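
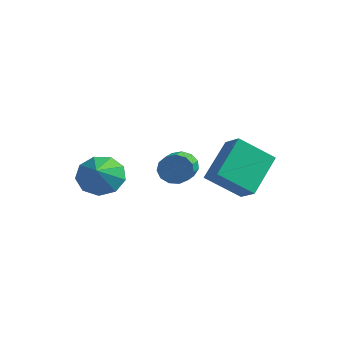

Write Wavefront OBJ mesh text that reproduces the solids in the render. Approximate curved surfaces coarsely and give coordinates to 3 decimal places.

v 1.388 0.244 0.059
v 2.25 -0.118 0.639
v 1.246 1.919 1.318
v 2.108 1.556 1.898
v 2.512 1.164 -1.038
v 3.374 0.801 -0.458
v 2.37 2.838 0.221
v 3.232 2.476 0.801
v -0.937 1.951 -0.623
v -0.668 2.312 -0.035
v -0.014 1.029 0.451
v -0.283 0.669 -0.137
v -1.041 2.164 0.078
v -0.387 0.881 0.564
v -1.381 1.949 -0.031
v -0.727 0.666 0.455
v -1.581 1.735 -0.329
v -0.926 0.452 0.158
v -1.575 1.59 -0.719
v -0.921 0.307 -0.233
v -1.368 1.559 -1.08
v -0.713 0.276 -0.593
v -1.023 1.653 -1.295
v -0.369 0.37 -0.809
v -0.651 1.842 -1.297
v 0.003 0.559 -0.811
v -0.37 2.065 -1.085
v 0.284 0.782 -0.599
v -0.269 2.253 -0.727
v 0.385 0.97 -0.24
v -0.38 2.345 -0.335
v 0.274 1.062 0.151
v -2.239 -1.581 -0.161
v -1.432 -1.675 -0.761
v -1.761 -2.459 0.621
v -1.317 -1.188 -0.285
v -1.634 -0.885 0.25
v -2.233 -0.907 0.592
v -2.836 -1.245 0.582
v -3.16 -1.74 0.224
v -3.053 -2.16 -0.314
v -2.565 -2.309 -0.78
v -1.925 -2.118 -0.957
f 2 4 1
f 5 2 1
f 1 4 3
f 3 5 1
f 2 8 4
f 6 2 5
f 6 8 2
f 4 8 3
f 7 5 3
f 3 8 7
f 7 6 5
f 8 6 7
f 10 9 13
f 10 13 11
f 11 13 14
f 11 14 12
f 13 9 15
f 13 15 14
f 14 15 16
f 14 16 12
f 15 9 17
f 15 17 16
f 16 17 18
f 16 18 12
f 17 9 19
f 17 19 18
f 18 19 20
f 18 20 12
f 19 9 21
f 19 21 20
f 20 21 22
f 20 22 12
f 21 9 23
f 21 23 22
f 22 23 24
f 22 24 12
f 23 9 25
f 23 25 24
f 24 25 26
f 24 26 12
f 25 9 27
f 25 27 26
f 26 27 28
f 26 28 12
f 27 9 29
f 27 29 28
f 28 29 30
f 28 30 12
f 29 9 31
f 29 31 30
f 30 31 32
f 30 32 12
f 31 9 10
f 31 10 32
f 32 10 11
f 32 11 12
f 34 33 36
f 34 36 35
f 36 33 37
f 36 37 35
f 37 33 38
f 37 38 35
f 38 33 39
f 38 39 35
f 39 33 40
f 39 40 35
f 40 33 41
f 40 41 35
f 41 33 42
f 41 42 35
f 42 33 43
f 42 43 35
f 43 33 34
f 43 34 35



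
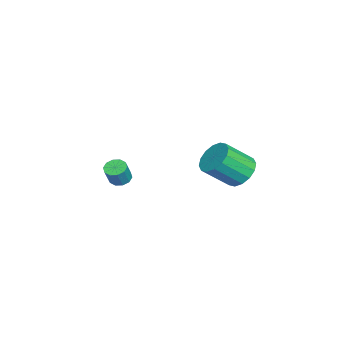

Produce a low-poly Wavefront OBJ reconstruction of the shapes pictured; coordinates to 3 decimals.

v -3.27 -3.297 -4.453
v -2.715 -3.091 -4.698
v -2.176 -3.277 -3.631
v -2.73 -3.483 -3.387
v -2.906 -2.779 -4.547
v -2.366 -2.965 -3.48
v -3.236 -2.665 -4.361
v -2.696 -2.851 -3.294
v -3.578 -2.792 -4.21
v -3.039 -2.978 -3.143
v -3.803 -3.112 -4.152
v -3.263 -3.298 -3.085
v -3.824 -3.503 -4.209
v -3.285 -3.689 -3.142
v -3.634 -3.815 -4.36
v -3.094 -4.001 -3.293
v -3.304 -3.929 -4.546
v -2.764 -4.115 -3.479
v -2.961 -3.802 -4.697
v -2.422 -3.988 -3.63
v -2.737 -3.482 -4.755
v -2.197 -3.668 -3.688
v 2.703 3.525 -0.158
v 3.087 2.977 -0.901
v 3.641 1.688 0.335
v 3.257 2.235 1.078
v 3.473 3.287 -0.75
v 4.027 1.998 0.486
v 3.652 3.661 -0.441
v 4.206 2.372 0.795
v 3.577 3.999 -0.055
v 4.131 2.71 1.181
v 3.268 4.209 0.302
v 3.822 2.92 1.539
v 2.807 4.236 0.537
v 3.362 2.947 1.773
v 2.319 4.072 0.585
v 2.873 2.783 1.821
v 1.933 3.762 0.434
v 2.487 2.473 1.67
v 1.754 3.388 0.125
v 2.308 2.099 1.361
v 1.829 3.05 -0.261
v 2.383 1.761 0.975
v 2.138 2.84 -0.619
v 2.692 1.551 0.618
v 2.598 2.813 -0.853
v 3.153 1.524 0.383
f 2 1 5
f 2 5 3
f 3 5 6
f 3 6 4
f 5 1 7
f 5 7 6
f 6 7 8
f 6 8 4
f 7 1 9
f 7 9 8
f 8 9 10
f 8 10 4
f 9 1 11
f 9 11 10
f 10 11 12
f 10 12 4
f 11 1 13
f 11 13 12
f 12 13 14
f 12 14 4
f 13 1 15
f 13 15 14
f 14 15 16
f 14 16 4
f 15 1 17
f 15 17 16
f 16 17 18
f 16 18 4
f 17 1 19
f 17 19 18
f 18 19 20
f 18 20 4
f 19 1 21
f 19 21 20
f 20 21 22
f 20 22 4
f 21 1 2
f 21 2 22
f 22 2 3
f 22 3 4
f 24 23 27
f 24 27 25
f 25 27 28
f 25 28 26
f 27 23 29
f 27 29 28
f 28 29 30
f 28 30 26
f 29 23 31
f 29 31 30
f 30 31 32
f 30 32 26
f 31 23 33
f 31 33 32
f 32 33 34
f 32 34 26
f 33 23 35
f 33 35 34
f 34 35 36
f 34 36 26
f 35 23 37
f 35 37 36
f 36 37 38
f 36 38 26
f 37 23 39
f 37 39 38
f 38 39 40
f 38 40 26
f 39 23 41
f 39 41 40
f 40 41 42
f 40 42 26
f 41 23 43
f 41 43 42
f 42 43 44
f 42 44 26
f 43 23 45
f 43 45 44
f 44 45 46
f 44 46 26
f 45 23 47
f 45 47 46
f 46 47 48
f 46 48 26
f 47 23 24
f 47 24 48
f 48 24 25
f 48 25 26



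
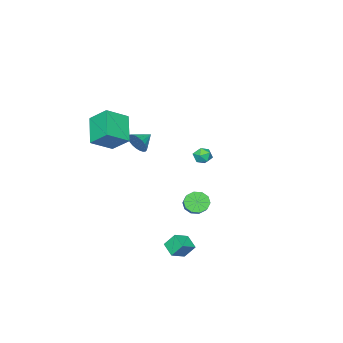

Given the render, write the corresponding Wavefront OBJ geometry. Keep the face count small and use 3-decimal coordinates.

v 1.116 -3.441 1.857
v 1.389 -3.069 2.559
v -0.016 -3.339 2.243
v 1.345 -2.81 2.362
v 1.267 -2.648 2.089
v 1.165 -2.606 1.78
v 1.056 -2.692 1.483
v 0.957 -2.891 1.243
v 0.881 -3.175 1.096
v 0.841 -3.499 1.066
v 0.843 -3.814 1.156
v 0.887 -4.072 1.352
v 0.965 -4.235 1.626
v 1.067 -4.276 1.935
v 1.175 -4.191 2.232
v 1.275 -3.991 2.472
v 1.351 -3.708 2.619
v 1.391 -3.384 2.649
v -4.099 -1.695 -0.86
v -3.715 -1.612 -0.262
v -3.545 -2.688 -1.078
v -3.161 -2.605 -0.48
v -3.861 -2.746 -0.439
v -4.203 -2.133 -0.305
v -3.057 -2.167 -1.035
v -3.399 -1.554 -0.901
v -3.071 -1.904 -0.371
v -3.568 -2.262 -0.002
v -3.692 -2.038 -1.338
v -4.189 -2.396 -0.969
v -0.189 0.293 -2.734
v 0.345 0.355 -3.366
v 1.223 1.229 -2.538
v 0.689 1.167 -1.906
v 0.005 0.737 -3.408
v 0.883 1.611 -2.58
v -0.41 0.949 -3.192
v 0.469 1.823 -2.364
v -0.74 0.911 -2.802
v 0.139 1.784 -1.974
v -0.859 0.636 -2.385
v 0.019 1.51 -1.557
v -0.723 0.231 -2.102
v 0.155 1.105 -1.274
v -0.383 -0.151 -2.06
v 0.495 0.723 -1.232
v 0.031 -0.363 -2.276
v 0.91 0.511 -1.448
v 0.361 -0.324 -2.666
v 1.24 0.549 -1.838
v 0.481 -0.05 -3.083
v 1.359 0.824 -2.255
v 3.591 -3.202 2.393
v 2.353 -4.447 3.651
v 3.389 -1.942 3.44
v 2.151 -3.187 4.698
v 5.009 -3.713 3.282
v 3.771 -4.958 4.54
v 4.807 -2.453 4.329
v 3.569 -3.698 5.587
v 2.893 2.376 -3.495
v 3.917 2.24 -2.989
v 3.241 3.305 -3.947
v 4.264 3.169 -3.441
v 3.256 1.811 -4.379
v 4.279 1.675 -3.873
v 3.603 2.74 -4.831
v 4.627 2.604 -4.325
f 2 1 4
f 2 4 3
f 4 1 5
f 4 5 3
f 5 1 6
f 5 6 3
f 6 1 7
f 6 7 3
f 7 1 8
f 7 8 3
f 8 1 9
f 8 9 3
f 9 1 10
f 9 10 3
f 10 1 11
f 10 11 3
f 11 1 12
f 11 12 3
f 12 1 13
f 12 13 3
f 13 1 14
f 13 14 3
f 14 1 15
f 14 15 3
f 15 1 16
f 15 16 3
f 16 1 17
f 16 17 3
f 17 1 18
f 17 18 3
f 18 1 2
f 18 2 3
f 19 30 24
f 19 24 20
f 19 20 26
f 19 26 29
f 19 29 30
f 20 24 28
f 24 30 23
f 30 29 21
f 29 26 25
f 26 20 27
f 22 28 23
f 22 23 21
f 22 21 25
f 22 25 27
f 22 27 28
f 23 28 24
f 21 23 30
f 25 21 29
f 27 25 26
f 28 27 20
f 32 31 35
f 32 35 33
f 33 35 36
f 33 36 34
f 35 31 37
f 35 37 36
f 36 37 38
f 36 38 34
f 37 31 39
f 37 39 38
f 38 39 40
f 38 40 34
f 39 31 41
f 39 41 40
f 40 41 42
f 40 42 34
f 41 31 43
f 41 43 42
f 42 43 44
f 42 44 34
f 43 31 45
f 43 45 44
f 44 45 46
f 44 46 34
f 45 31 47
f 45 47 46
f 46 47 48
f 46 48 34
f 47 31 49
f 47 49 48
f 48 49 50
f 48 50 34
f 49 31 51
f 49 51 50
f 50 51 52
f 50 52 34
f 51 31 32
f 51 32 52
f 52 32 33
f 52 33 34
f 54 56 53
f 57 54 53
f 53 56 55
f 55 57 53
f 54 60 56
f 58 54 57
f 58 60 54
f 56 60 55
f 59 57 55
f 55 60 59
f 59 58 57
f 60 58 59
f 62 64 61
f 65 62 61
f 61 64 63
f 63 65 61
f 62 68 64
f 66 62 65
f 66 68 62
f 64 68 63
f 67 65 63
f 63 68 67
f 67 66 65
f 68 66 67



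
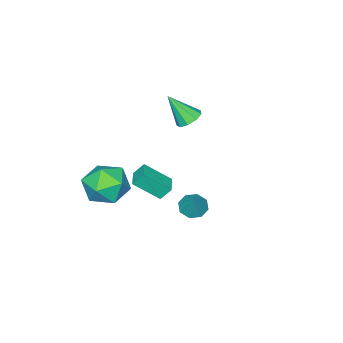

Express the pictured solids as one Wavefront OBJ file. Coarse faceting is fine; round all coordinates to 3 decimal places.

v 2.437 -1.854 -0.646
v 3.619 -1.754 -0.883
v 2.761 -3.566 0.243
v 3.943 -3.466 0.006
v 3.421 -2.723 0.805
v 3.22 -1.665 0.255
v 3.16 -3.655 -0.895
v 2.959 -2.597 -1.445
v 4.065 -2.867 -1.037
v 4.227 -2.29 0.014
v 2.153 -3.03 -0.654
v 2.315 -2.453 0.397
v 1.102 -2.934 -0.93
v 0.769 -2.559 -0.306
v 0.312 -1.957 -1.937
v -0.02 -1.582 -1.313
v 1.86 -2.298 -0.907
v 1.528 -1.923 -0.283
v 1.071 -1.321 -1.914
v 0.738 -0.946 -1.29
v 1.855 1.297 -0.544
v 2.38 1.525 -0.911
v 2.385 1.823 0.544
v 1.99 1.869 -0.886
v 1.521 1.878 -0.662
v 1.247 1.547 -0.368
v 1.329 1.069 -0.178
v 1.719 0.725 -0.202
v 2.188 0.716 -0.426
v 2.462 1.048 -0.72
v -2.614 -2.779 0.877
v -2.152 -3.145 0.482
v -2.126 -3.681 2.283
v -1.938 -2.748 0.662
v -2.041 -2.366 0.943
v -2.412 -2.177 1.193
v -2.877 -2.269 1.296
v -3.22 -2.601 1.202
v -3.279 -3.015 0.957
v -3.027 -3.32 0.674
v -2.582 -3.371 0.486
f 1 12 6
f 1 6 2
f 1 2 8
f 1 8 11
f 1 11 12
f 2 6 10
f 6 12 5
f 12 11 3
f 11 8 7
f 8 2 9
f 4 10 5
f 4 5 3
f 4 3 7
f 4 7 9
f 4 9 10
f 5 10 6
f 3 5 12
f 7 3 11
f 9 7 8
f 10 9 2
f 14 16 13
f 17 14 13
f 13 16 15
f 15 17 13
f 14 20 16
f 18 14 17
f 18 20 14
f 16 20 15
f 19 17 15
f 15 20 19
f 19 18 17
f 20 18 19
f 22 21 24
f 22 24 23
f 24 21 25
f 24 25 23
f 25 21 26
f 25 26 23
f 26 21 27
f 26 27 23
f 27 21 28
f 27 28 23
f 28 21 29
f 28 29 23
f 29 21 30
f 29 30 23
f 30 21 22
f 30 22 23
f 32 31 34
f 32 34 33
f 34 31 35
f 34 35 33
f 35 31 36
f 35 36 33
f 36 31 37
f 36 37 33
f 37 31 38
f 37 38 33
f 38 31 39
f 38 39 33
f 39 31 40
f 39 40 33
f 40 31 41
f 40 41 33
f 41 31 32
f 41 32 33



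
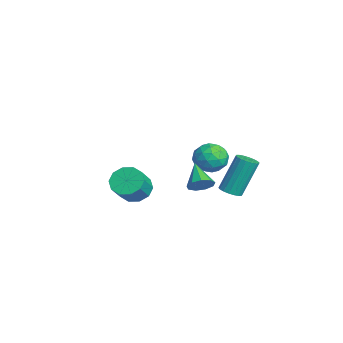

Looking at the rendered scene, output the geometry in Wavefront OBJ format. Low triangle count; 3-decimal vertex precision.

v -4.222 4.345 -3.286
v -3.341 4.573 -2.989
v -3.659 3.087 -3.991
v -2.778 3.315 -3.694
v -3.437 3.029 -3.062
v -3.786 3.806 -2.626
v -3.214 3.854 -4.354
v -3.563 4.631 -3.918
v -2.719 4.269 -3.648
v -2.857 3.759 -2.85
v -4.143 3.901 -4.13
v -4.281 3.391 -3.332
v -3.831 4.569 -3.075
v -3.169 3.091 -3.905
v -3.556 2.923 -3.533
v -3.039 3.057 -3.359
v -4.092 4.119 -2.862
v -3.575 4.253 -2.688
v -3.631 3.345 -2.731
v -3.425 3.407 -4.292
v -2.908 3.541 -4.118
v -3.961 4.603 -3.621
v -3.444 4.737 -3.447
v -3.369 4.315 -4.249
v -2.948 4.524 -3.288
v -2.616 3.785 -3.703
v -2.873 4.102 -4.091
v -3.078 4.559 -3.835
v -3.029 4.225 -2.819
v -2.697 3.486 -3.234
v -3.085 3.318 -2.863
v -3.29 3.775 -2.606
v -2.663 4.047 -3.207
v -4.303 4.174 -3.746
v -3.971 3.435 -4.161
v -3.71 3.885 -4.374
v -3.915 4.342 -4.117
v -4.384 3.875 -3.277
v -4.052 3.136 -3.692
v -3.922 3.101 -3.145
v -4.127 3.558 -2.889
v -4.337 3.613 -3.773
v 2.883 3.377 -2.293
v 3.398 3.641 -2.334
v 3.112 4.486 -0.488
v 2.597 4.223 -0.447
v 3.236 3.813 -2.438
v 2.951 4.659 -0.592
v 3.005 3.9 -2.513
v 2.72 4.745 -0.668
v 2.749 3.882 -2.545
v 2.464 4.728 -0.699
v 2.52 3.765 -2.526
v 2.235 4.611 -0.681
v 2.363 3.571 -2.462
v 2.078 4.416 -0.616
v 2.308 3.339 -2.364
v 2.023 4.184 -0.518
v 2.368 3.114 -2.252
v 2.082 3.959 -0.406
v 2.529 2.941 -2.148
v 2.244 3.787 -0.302
v 2.76 2.855 -2.072
v 2.475 3.7 -0.227
v 3.016 2.872 -2.041
v 2.731 3.718 -0.195
v 3.245 2.989 -2.059
v 2.96 3.835 -0.214
v 3.402 3.184 -2.124
v 3.117 4.029 -0.278
v 3.457 3.416 -2.222
v 3.172 4.261 -0.376
v 0.193 2.585 -3.278
v 0.485 2.089 -2.896
v -1.013 2.535 -2.422
v 0.592 2.514 -2.719
v 0.513 2.971 -2.805
v 0.285 3.248 -3.111
v 0.013 3.214 -3.496
v -0.174 2.886 -3.778
v -0.189 2.417 -3.827
v -0.026 2.026 -3.619
v 0.24 1.897 -3.251
v -0.783 -0.356 -3.691
v -0.095 -0.283 -4.218
v 0.731 -0.832 -3.216
v 0.043 -0.904 -2.689
v -0.136 0.172 -3.935
v 0.69 -0.377 -2.933
v -0.424 0.426 -3.559
v 0.402 -0.123 -2.557
v -0.849 0.381 -3.233
v -0.024 -0.168 -2.231
v -1.249 0.055 -3.082
v -0.424 -0.494 -2.08
v -1.471 -0.428 -3.164
v -0.645 -0.977 -2.162
v -1.43 -0.883 -3.447
v -0.604 -1.432 -2.445
v -1.142 -1.137 -3.823
v -0.316 -1.686 -2.821
v -0.716 -1.092 -4.149
v 0.109 -1.641 -3.147
v -0.316 -0.766 -4.3
v 0.509 -1.315 -3.298
f 1 38 17
f 38 12 41
f 17 41 6
f 38 41 17
f 1 17 13
f 17 6 18
f 13 18 2
f 17 18 13
f 1 13 22
f 13 2 23
f 22 23 8
f 13 23 22
f 1 22 34
f 22 8 37
f 34 37 11
f 22 37 34
f 1 34 38
f 34 11 42
f 38 42 12
f 34 42 38
f 2 18 29
f 18 6 32
f 29 32 10
f 18 32 29
f 6 41 19
f 41 12 40
f 19 40 5
f 41 40 19
f 12 42 39
f 42 11 35
f 39 35 3
f 42 35 39
f 11 37 36
f 37 8 24
f 36 24 7
f 37 24 36
f 8 23 28
f 23 2 25
f 28 25 9
f 23 25 28
f 4 30 16
f 30 10 31
f 16 31 5
f 30 31 16
f 4 16 14
f 16 5 15
f 14 15 3
f 16 15 14
f 4 14 21
f 14 3 20
f 21 20 7
f 14 20 21
f 4 21 26
f 21 7 27
f 26 27 9
f 21 27 26
f 4 26 30
f 26 9 33
f 30 33 10
f 26 33 30
f 5 31 19
f 31 10 32
f 19 32 6
f 31 32 19
f 3 15 39
f 15 5 40
f 39 40 12
f 15 40 39
f 7 20 36
f 20 3 35
f 36 35 11
f 20 35 36
f 9 27 28
f 27 7 24
f 28 24 8
f 27 24 28
f 10 33 29
f 33 9 25
f 29 25 2
f 33 25 29
f 44 43 47
f 44 47 45
f 45 47 48
f 45 48 46
f 47 43 49
f 47 49 48
f 48 49 50
f 48 50 46
f 49 43 51
f 49 51 50
f 50 51 52
f 50 52 46
f 51 43 53
f 51 53 52
f 52 53 54
f 52 54 46
f 53 43 55
f 53 55 54
f 54 55 56
f 54 56 46
f 55 43 57
f 55 57 56
f 56 57 58
f 56 58 46
f 57 43 59
f 57 59 58
f 58 59 60
f 58 60 46
f 59 43 61
f 59 61 60
f 60 61 62
f 60 62 46
f 61 43 63
f 61 63 62
f 62 63 64
f 62 64 46
f 63 43 65
f 63 65 64
f 64 65 66
f 64 66 46
f 65 43 67
f 65 67 66
f 66 67 68
f 66 68 46
f 67 43 69
f 67 69 68
f 68 69 70
f 68 70 46
f 69 43 71
f 69 71 70
f 70 71 72
f 70 72 46
f 71 43 44
f 71 44 72
f 72 44 45
f 72 45 46
f 74 73 76
f 74 76 75
f 76 73 77
f 76 77 75
f 77 73 78
f 77 78 75
f 78 73 79
f 78 79 75
f 79 73 80
f 79 80 75
f 80 73 81
f 80 81 75
f 81 73 82
f 81 82 75
f 82 73 83
f 82 83 75
f 83 73 74
f 83 74 75
f 85 84 88
f 85 88 86
f 86 88 89
f 86 89 87
f 88 84 90
f 88 90 89
f 89 90 91
f 89 91 87
f 90 84 92
f 90 92 91
f 91 92 93
f 91 93 87
f 92 84 94
f 92 94 93
f 93 94 95
f 93 95 87
f 94 84 96
f 94 96 95
f 95 96 97
f 95 97 87
f 96 84 98
f 96 98 97
f 97 98 99
f 97 99 87
f 98 84 100
f 98 100 99
f 99 100 101
f 99 101 87
f 100 84 102
f 100 102 101
f 101 102 103
f 101 103 87
f 102 84 104
f 102 104 103
f 103 104 105
f 103 105 87
f 104 84 85
f 104 85 105
f 105 85 86
f 105 86 87



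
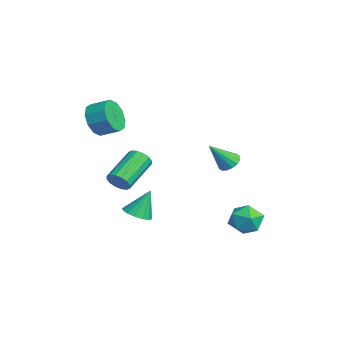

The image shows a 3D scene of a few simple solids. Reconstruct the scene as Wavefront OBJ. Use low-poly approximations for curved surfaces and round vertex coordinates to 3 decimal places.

v -2.424 2.684 -2.001
v -1.861 2.396 -2.3
v -2.276 1.516 -0.599
v -1.731 2.662 -2.092
v -1.786 2.935 -1.859
v -2.013 3.14 -1.665
v -2.35 3.222 -1.56
v -2.707 3.161 -1.573
v -2.988 2.971 -1.701
v -3.118 2.705 -1.909
v -3.062 2.433 -2.142
v -2.836 2.228 -2.337
v -2.499 2.145 -2.442
v -2.142 2.207 -2.428
v 3.954 2.678 -2.867
v 4.473 1.826 -2.713
v 2.807 1.834 -3.667
v 3.326 0.982 -3.513
v 2.884 1.451 -2.736
v 3.593 1.973 -2.242
v 3.687 1.687 -4.138
v 4.396 2.209 -3.644
v 4.308 1.214 -3.499
v 3.812 1.068 -2.632
v 3.468 2.592 -3.748
v 2.972 2.446 -2.881
v -0.214 -2.788 -4.094
v 0.544 -3.067 -3.904
v -0.326 -2.052 -2.566
v 0.609 -2.682 -4.084
v 0.454 -2.326 -4.267
v 0.12 -2.093 -4.404
v -0.304 -2.047 -4.457
v -0.704 -2.199 -4.414
v -0.972 -2.508 -4.284
v -1.037 -2.893 -4.104
v -0.882 -3.249 -3.921
v -0.547 -3.482 -3.785
v -0.123 -3.529 -3.731
v 0.276 -3.377 -3.775
v -3.065 -4.29 1.541
v -2.505 -4.172 0.637
v -1.955 -3.272 1.095
v -2.515 -3.39 1.999
v -3.055 -3.809 0.585
v -2.505 -2.909 1.043
v -3.609 -3.63 0.898
v -3.059 -2.73 1.356
v -3.956 -3.703 1.457
v -3.406 -2.803 1.915
v -3.962 -4 2.047
v -3.412 -3.1 2.506
v -3.625 -4.408 2.445
v -3.075 -3.508 2.903
v -3.075 -4.771 2.497
v -2.525 -3.871 2.955
v -2.521 -4.95 2.184
v -1.971 -4.05 2.642
v -2.174 -4.877 1.625
v -1.624 -3.977 2.083
v -2.168 -4.58 1.034
v -1.618 -3.68 1.493
v 3.121 -4.446 -0.115
v 3.422 -3.939 -0.454
v 2.18 -2.567 0.497
v 1.879 -3.074 0.835
v 3.154 -4.039 -0.659
v 1.912 -2.667 0.291
v 2.878 -4.248 -0.719
v 1.636 -2.877 0.232
v 2.666 -4.51 -0.616
v 1.424 -3.139 0.334
v 2.576 -4.755 -0.38
v 1.335 -3.384 0.57
v 2.633 -4.917 -0.073
v 1.391 -3.546 0.878
v 2.82 -4.953 0.223
v 1.578 -3.581 1.174
v 3.088 -4.853 0.429
v 1.846 -3.481 1.379
v 3.364 -4.643 0.488
v 2.122 -3.272 1.439
v 3.576 -4.381 0.386
v 2.334 -3.01 1.336
v 3.665 -4.136 0.15
v 2.424 -2.765 1.1
v 3.609 -3.974 -0.158
v 2.367 -2.603 0.793
f 2 1 4
f 2 4 3
f 4 1 5
f 4 5 3
f 5 1 6
f 5 6 3
f 6 1 7
f 6 7 3
f 7 1 8
f 7 8 3
f 8 1 9
f 8 9 3
f 9 1 10
f 9 10 3
f 10 1 11
f 10 11 3
f 11 1 12
f 11 12 3
f 12 1 13
f 12 13 3
f 13 1 14
f 13 14 3
f 14 1 2
f 14 2 3
f 15 26 20
f 15 20 16
f 15 16 22
f 15 22 25
f 15 25 26
f 16 20 24
f 20 26 19
f 26 25 17
f 25 22 21
f 22 16 23
f 18 24 19
f 18 19 17
f 18 17 21
f 18 21 23
f 18 23 24
f 19 24 20
f 17 19 26
f 21 17 25
f 23 21 22
f 24 23 16
f 28 27 30
f 28 30 29
f 30 27 31
f 30 31 29
f 31 27 32
f 31 32 29
f 32 27 33
f 32 33 29
f 33 27 34
f 33 34 29
f 34 27 35
f 34 35 29
f 35 27 36
f 35 36 29
f 36 27 37
f 36 37 29
f 37 27 38
f 37 38 29
f 38 27 39
f 38 39 29
f 39 27 40
f 39 40 29
f 40 27 28
f 40 28 29
f 42 41 45
f 42 45 43
f 43 45 46
f 43 46 44
f 45 41 47
f 45 47 46
f 46 47 48
f 46 48 44
f 47 41 49
f 47 49 48
f 48 49 50
f 48 50 44
f 49 41 51
f 49 51 50
f 50 51 52
f 50 52 44
f 51 41 53
f 51 53 52
f 52 53 54
f 52 54 44
f 53 41 55
f 53 55 54
f 54 55 56
f 54 56 44
f 55 41 57
f 55 57 56
f 56 57 58
f 56 58 44
f 57 41 59
f 57 59 58
f 58 59 60
f 58 60 44
f 59 41 61
f 59 61 60
f 60 61 62
f 60 62 44
f 61 41 42
f 61 42 62
f 62 42 43
f 62 43 44
f 64 63 67
f 64 67 65
f 65 67 68
f 65 68 66
f 67 63 69
f 67 69 68
f 68 69 70
f 68 70 66
f 69 63 71
f 69 71 70
f 70 71 72
f 70 72 66
f 71 63 73
f 71 73 72
f 72 73 74
f 72 74 66
f 73 63 75
f 73 75 74
f 74 75 76
f 74 76 66
f 75 63 77
f 75 77 76
f 76 77 78
f 76 78 66
f 77 63 79
f 77 79 78
f 78 79 80
f 78 80 66
f 79 63 81
f 79 81 80
f 80 81 82
f 80 82 66
f 81 63 83
f 81 83 82
f 82 83 84
f 82 84 66
f 83 63 85
f 83 85 84
f 84 85 86
f 84 86 66
f 85 63 87
f 85 87 86
f 86 87 88
f 86 88 66
f 87 63 64
f 87 64 88
f 88 64 65
f 88 65 66



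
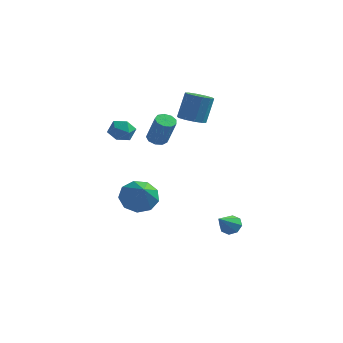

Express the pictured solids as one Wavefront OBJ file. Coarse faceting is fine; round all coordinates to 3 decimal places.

v -1.314 2.011 2.918
v -0.6 2.134 2.77
v -0.391 2.692 4.233
v -1.106 2.569 4.382
v -0.834 2.511 2.659
v -0.625 3.069 4.123
v -1.251 2.697 2.648
v -1.043 3.255 4.111
v -1.693 2.621 2.739
v -1.485 3.179 4.203
v -1.99 2.312 2.9
v -1.782 2.87 4.363
v -2.029 1.888 3.067
v -1.82 2.446 4.53
v -1.795 1.511 3.177
v -1.586 2.069 4.641
v -1.377 1.325 3.189
v -1.169 1.883 4.652
v -0.935 1.401 3.097
v -0.727 1.959 4.561
v -0.638 1.71 2.937
v -0.43 2.268 4.4
v -2.406 0.165 2.234
v -2.02 0.55 2.165
v -1.428 0.22 3.637
v -1.814 -0.165 3.706
v -2.326 0.702 2.322
v -1.734 0.372 3.794
v -2.67 0.602 2.438
v -2.078 0.272 3.91
v -2.89 0.298 2.459
v -2.298 -0.032 3.93
v -2.884 -0.068 2.374
v -2.292 -0.398 3.846
v -2.654 -0.326 2.224
v -2.062 -0.656 3.696
v -2.308 -0.354 2.079
v -1.716 -0.683 3.55
v -2.008 -0.139 2.006
v -1.416 -0.468 3.478
v -1.894 0.218 2.04
v -1.302 -0.112 3.512
v 1.449 0.08 -3.005
v 1.905 -0.242 -3.25
v 1.191 -0.98 -2.095
v 2.047 0.027 -2.896
v 1.839 0.327 -2.606
v 1.402 0.482 -2.549
v 0.993 0.402 -2.759
v 0.851 0.133 -3.113
v 1.059 -0.167 -3.403
v 1.496 -0.323 -3.46
v -3.777 1.134 -2.496
v -3.044 0.892 -3.193
v -3.023 -0.074 -1.284
v -2.825 1.435 -2.788
v -3.051 1.837 -2.247
v -3.617 1.91 -1.821
v -4.258 1.62 -1.712
v -4.673 1.103 -1.969
v -4.669 0.601 -2.473
v -4.248 0.348 -2.987
v -3.606 0.463 -3.272
v -3.424 -2.792 4.493
v -2.978 -2.257 4.287
v -2.982 -3.483 3.653
v -2.536 -2.948 3.447
v -2.436 -3.279 4.085
v -2.709 -2.852 4.604
v -3.251 -2.888 3.336
v -3.524 -2.461 3.855
v -2.871 -2.317 3.572
v -2.368 -2.558 4.036
v -3.592 -3.182 3.904
v -3.089 -3.423 4.368
f 2 1 5
f 2 5 3
f 3 5 6
f 3 6 4
f 5 1 7
f 5 7 6
f 6 7 8
f 6 8 4
f 7 1 9
f 7 9 8
f 8 9 10
f 8 10 4
f 9 1 11
f 9 11 10
f 10 11 12
f 10 12 4
f 11 1 13
f 11 13 12
f 12 13 14
f 12 14 4
f 13 1 15
f 13 15 14
f 14 15 16
f 14 16 4
f 15 1 17
f 15 17 16
f 16 17 18
f 16 18 4
f 17 1 19
f 17 19 18
f 18 19 20
f 18 20 4
f 19 1 21
f 19 21 20
f 20 21 22
f 20 22 4
f 21 1 2
f 21 2 22
f 22 2 3
f 22 3 4
f 24 23 27
f 24 27 25
f 25 27 28
f 25 28 26
f 27 23 29
f 27 29 28
f 28 29 30
f 28 30 26
f 29 23 31
f 29 31 30
f 30 31 32
f 30 32 26
f 31 23 33
f 31 33 32
f 32 33 34
f 32 34 26
f 33 23 35
f 33 35 34
f 34 35 36
f 34 36 26
f 35 23 37
f 35 37 36
f 36 37 38
f 36 38 26
f 37 23 39
f 37 39 38
f 38 39 40
f 38 40 26
f 39 23 41
f 39 41 40
f 40 41 42
f 40 42 26
f 41 23 24
f 41 24 42
f 42 24 25
f 42 25 26
f 44 43 46
f 44 46 45
f 46 43 47
f 46 47 45
f 47 43 48
f 47 48 45
f 48 43 49
f 48 49 45
f 49 43 50
f 49 50 45
f 50 43 51
f 50 51 45
f 51 43 52
f 51 52 45
f 52 43 44
f 52 44 45
f 54 53 56
f 54 56 55
f 56 53 57
f 56 57 55
f 57 53 58
f 57 58 55
f 58 53 59
f 58 59 55
f 59 53 60
f 59 60 55
f 60 53 61
f 60 61 55
f 61 53 62
f 61 62 55
f 62 53 63
f 62 63 55
f 63 53 54
f 63 54 55
f 64 75 69
f 64 69 65
f 64 65 71
f 64 71 74
f 64 74 75
f 65 69 73
f 69 75 68
f 75 74 66
f 74 71 70
f 71 65 72
f 67 73 68
f 67 68 66
f 67 66 70
f 67 70 72
f 67 72 73
f 68 73 69
f 66 68 75
f 70 66 74
f 72 70 71
f 73 72 65



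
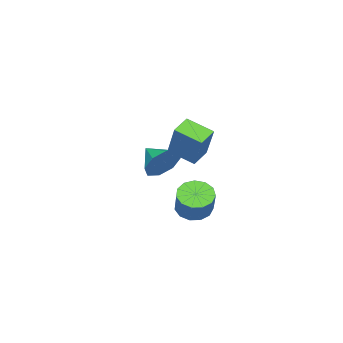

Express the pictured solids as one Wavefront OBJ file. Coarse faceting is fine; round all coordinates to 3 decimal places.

v 0.534 0.194 -0.404
v 1.094 -0.059 -0.696
v 1.785 0.374 0.251
v 1.226 0.626 0.544
v 1.054 0.298 -0.83
v 1.745 0.731 0.117
v 0.849 0.622 -0.828
v 1.54 1.054 0.119
v 0.544 0.809 -0.692
v 1.235 1.242 0.255
v 0.236 0.802 -0.464
v 0.927 1.234 0.484
v 0.023 0.601 -0.217
v 0.714 1.034 0.731
v -0.028 0.271 -0.029
v 0.663 0.704 0.918
v 0.1 -0.084 0.04
v 0.791 0.349 0.987
v 0.366 -0.35 -0.032
v 1.057 0.082 0.915
v 0.685 -0.444 -0.222
v 1.376 -0.011 0.725
v 0.956 -0.336 -0.47
v 1.647 0.097 0.478
v -4.156 -2.838 0.802
v -3.381 -2.141 2.245
v -4.222 -1.746 0.31
v -3.448 -1.049 1.753
v -3.392 -2.951 0.447
v -2.618 -2.254 1.89
v -3.459 -1.859 -0.045
v -2.684 -1.162 1.398
v -3.411 -3.163 -0.22
v -3.045 -3.618 -0.823
v -3.809 -4.117 0.26
v -2.66 -3.525 -0.317
v -2.714 -3.219 0.245
v -3.177 -2.88 0.536
v -3.777 -2.707 0.383
v -4.163 -2.801 -0.123
v -4.108 -3.107 -0.686
v -3.645 -3.445 -0.976
f 2 1 5
f 2 5 3
f 3 5 6
f 3 6 4
f 5 1 7
f 5 7 6
f 6 7 8
f 6 8 4
f 7 1 9
f 7 9 8
f 8 9 10
f 8 10 4
f 9 1 11
f 9 11 10
f 10 11 12
f 10 12 4
f 11 1 13
f 11 13 12
f 12 13 14
f 12 14 4
f 13 1 15
f 13 15 14
f 14 15 16
f 14 16 4
f 15 1 17
f 15 17 16
f 16 17 18
f 16 18 4
f 17 1 19
f 17 19 18
f 18 19 20
f 18 20 4
f 19 1 21
f 19 21 20
f 20 21 22
f 20 22 4
f 21 1 23
f 21 23 22
f 22 23 24
f 22 24 4
f 23 1 2
f 23 2 24
f 24 2 3
f 24 3 4
f 26 28 25
f 29 26 25
f 25 28 27
f 27 29 25
f 26 32 28
f 30 26 29
f 30 32 26
f 28 32 27
f 31 29 27
f 27 32 31
f 31 30 29
f 32 30 31
f 34 33 36
f 34 36 35
f 36 33 37
f 36 37 35
f 37 33 38
f 37 38 35
f 38 33 39
f 38 39 35
f 39 33 40
f 39 40 35
f 40 33 41
f 40 41 35
f 41 33 42
f 41 42 35
f 42 33 34
f 42 34 35



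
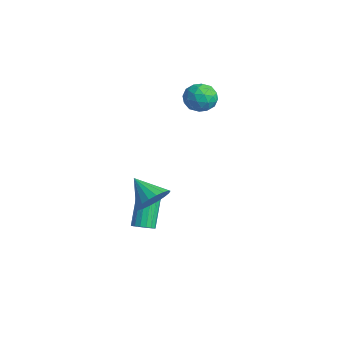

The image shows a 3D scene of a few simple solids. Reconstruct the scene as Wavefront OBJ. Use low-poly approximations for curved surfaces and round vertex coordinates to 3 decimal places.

v 0.395 -2.278 -3.682
v 0.943 -2.091 -3.461
v 0.033 -1.315 -1.858
v -0.515 -1.502 -2.078
v 0.851 -1.861 -3.624
v -0.06 -1.085 -2.021
v 0.654 -1.727 -3.801
v -0.257 -0.951 -2.198
v 0.397 -1.719 -3.951
v -0.513 -0.944 -2.348
v 0.14 -1.839 -4.038
v -0.77 -1.064 -2.435
v -0.058 -2.06 -4.044
v -0.968 -1.284 -2.441
v -0.153 -2.33 -3.967
v -1.063 -1.555 -2.364
v -0.122 -2.589 -3.825
v -1.032 -1.813 -2.222
v 0.027 -2.776 -3.649
v -0.883 -2 -2.046
v 0.261 -2.849 -3.481
v -0.649 -2.073 -1.878
v 0.525 -2.791 -3.359
v -0.385 -2.016 -1.756
v 0.76 -2.616 -3.311
v -0.151 -1.84 -1.708
v 0.911 -2.363 -3.348
v 0 -1.587 -1.745
v 2.942 -2.952 -0.028
v 3.462 -2.672 0.767
v 1.678 -3.368 0.948
v 3.252 -2.302 0.651
v 2.981 -2.061 0.402
v 2.701 -1.997 0.067
v 2.47 -2.122 -0.286
v 2.332 -2.411 -0.589
v 2.315 -2.808 -0.78
v 2.422 -3.233 -0.822
v 2.632 -3.603 -0.707
v 2.904 -3.844 -0.457
v 3.183 -3.908 -0.122
v 3.415 -3.783 0.231
v 3.553 -3.493 0.534
v 3.57 -3.097 0.725
v -4.742 3.54 2.355
v -3.919 4.084 2.308
v -3.921 2.256 1.872
v -3.098 2.8 1.825
v -3.502 2.592 2.702
v -4.01 3.386 3.001
v -3.83 2.954 1.179
v -4.338 3.748 1.478
v -3.355 3.722 1.581
v -3.152 3.498 2.522
v -4.688 2.842 1.658
v -4.485 2.618 2.599
v -4.403 3.925 2.374
v -3.437 2.415 1.806
v -3.675 2.293 2.322
v -3.191 2.612 2.294
v -4.456 3.514 2.781
v -3.972 3.834 2.753
v -3.728 2.957 2.985
v -3.868 2.506 1.427
v -3.384 2.826 1.399
v -4.649 3.728 1.886
v -4.165 4.047 1.858
v -4.112 3.383 1.195
v -3.587 4.032 1.919
v -3.104 3.277 1.635
v -3.535 3.368 1.256
v -3.833 3.835 1.431
v -3.468 3.9 2.472
v -2.985 3.145 2.188
v -3.223 3.023 2.704
v -3.522 3.49 2.879
v -3.137 3.688 2.045
v -4.855 3.195 1.992
v -4.372 2.44 1.708
v -4.318 2.85 1.301
v -4.617 3.317 1.476
v -4.736 3.063 2.545
v -4.253 2.308 2.261
v -4.007 2.505 2.749
v -4.305 2.972 2.924
v -4.703 2.652 2.135
f 2 1 5
f 2 5 3
f 3 5 6
f 3 6 4
f 5 1 7
f 5 7 6
f 6 7 8
f 6 8 4
f 7 1 9
f 7 9 8
f 8 9 10
f 8 10 4
f 9 1 11
f 9 11 10
f 10 11 12
f 10 12 4
f 11 1 13
f 11 13 12
f 12 13 14
f 12 14 4
f 13 1 15
f 13 15 14
f 14 15 16
f 14 16 4
f 15 1 17
f 15 17 16
f 16 17 18
f 16 18 4
f 17 1 19
f 17 19 18
f 18 19 20
f 18 20 4
f 19 1 21
f 19 21 20
f 20 21 22
f 20 22 4
f 21 1 23
f 21 23 22
f 22 23 24
f 22 24 4
f 23 1 25
f 23 25 24
f 24 25 26
f 24 26 4
f 25 1 27
f 25 27 26
f 26 27 28
f 26 28 4
f 27 1 2
f 27 2 28
f 28 2 3
f 28 3 4
f 30 29 32
f 30 32 31
f 32 29 33
f 32 33 31
f 33 29 34
f 33 34 31
f 34 29 35
f 34 35 31
f 35 29 36
f 35 36 31
f 36 29 37
f 36 37 31
f 37 29 38
f 37 38 31
f 38 29 39
f 38 39 31
f 39 29 40
f 39 40 31
f 40 29 41
f 40 41 31
f 41 29 42
f 41 42 31
f 42 29 43
f 42 43 31
f 43 29 44
f 43 44 31
f 44 29 30
f 44 30 31
f 45 82 61
f 82 56 85
f 61 85 50
f 82 85 61
f 45 61 57
f 61 50 62
f 57 62 46
f 61 62 57
f 45 57 66
f 57 46 67
f 66 67 52
f 57 67 66
f 45 66 78
f 66 52 81
f 78 81 55
f 66 81 78
f 45 78 82
f 78 55 86
f 82 86 56
f 78 86 82
f 46 62 73
f 62 50 76
f 73 76 54
f 62 76 73
f 50 85 63
f 85 56 84
f 63 84 49
f 85 84 63
f 56 86 83
f 86 55 79
f 83 79 47
f 86 79 83
f 55 81 80
f 81 52 68
f 80 68 51
f 81 68 80
f 52 67 72
f 67 46 69
f 72 69 53
f 67 69 72
f 48 74 60
f 74 54 75
f 60 75 49
f 74 75 60
f 48 60 58
f 60 49 59
f 58 59 47
f 60 59 58
f 48 58 65
f 58 47 64
f 65 64 51
f 58 64 65
f 48 65 70
f 65 51 71
f 70 71 53
f 65 71 70
f 48 70 74
f 70 53 77
f 74 77 54
f 70 77 74
f 49 75 63
f 75 54 76
f 63 76 50
f 75 76 63
f 47 59 83
f 59 49 84
f 83 84 56
f 59 84 83
f 51 64 80
f 64 47 79
f 80 79 55
f 64 79 80
f 53 71 72
f 71 51 68
f 72 68 52
f 71 68 72
f 54 77 73
f 77 53 69
f 73 69 46
f 77 69 73



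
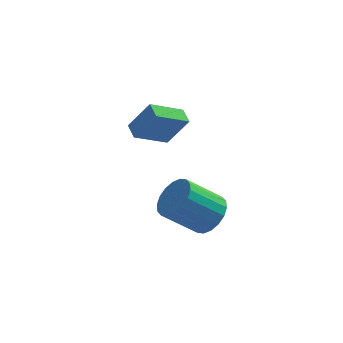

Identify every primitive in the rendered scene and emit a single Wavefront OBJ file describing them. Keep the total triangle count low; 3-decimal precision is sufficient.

v 1.667 0.745 -1.55
v 2.606 0.676 -0.147
v 1.424 1.502 -1.351
v 2.363 1.434 0.053
v 3.097 1.446 -2.473
v 4.036 1.378 -1.069
v 2.854 2.204 -2.273
v 3.793 2.135 -0.87
v 4.669 -3.554 -3.159
v 5.203 -4.254 -2.663
v 3.724 -4.445 -1.344
v 3.191 -3.746 -1.841
v 5.33 -3.871 -2.464
v 3.852 -4.062 -1.146
v 5.327 -3.426 -2.404
v 3.849 -3.617 -1.085
v 5.193 -3.006 -2.493
v 3.715 -3.197 -1.174
v 4.955 -2.695 -2.714
v 3.477 -2.886 -1.395
v 4.661 -2.554 -3.023
v 3.183 -2.745 -1.704
v 4.369 -2.611 -3.359
v 2.891 -2.802 -2.041
v 4.136 -2.855 -3.656
v 2.657 -3.046 -2.337
v 4.008 -3.238 -3.854
v 2.53 -3.429 -2.536
v 4.011 -3.683 -3.915
v 2.533 -3.874 -2.596
v 4.145 -4.103 -3.826
v 2.667 -4.294 -2.507
v 4.383 -4.414 -3.605
v 2.905 -4.605 -2.286
v 4.677 -4.555 -3.296
v 3.199 -4.746 -1.977
v 4.969 -4.498 -2.959
v 3.491 -4.689 -1.641
f 2 4 1
f 5 2 1
f 1 4 3
f 3 5 1
f 2 8 4
f 6 2 5
f 6 8 2
f 4 8 3
f 7 5 3
f 3 8 7
f 7 6 5
f 8 6 7
f 10 9 13
f 10 13 11
f 11 13 14
f 11 14 12
f 13 9 15
f 13 15 14
f 14 15 16
f 14 16 12
f 15 9 17
f 15 17 16
f 16 17 18
f 16 18 12
f 17 9 19
f 17 19 18
f 18 19 20
f 18 20 12
f 19 9 21
f 19 21 20
f 20 21 22
f 20 22 12
f 21 9 23
f 21 23 22
f 22 23 24
f 22 24 12
f 23 9 25
f 23 25 24
f 24 25 26
f 24 26 12
f 25 9 27
f 25 27 26
f 26 27 28
f 26 28 12
f 27 9 29
f 27 29 28
f 28 29 30
f 28 30 12
f 29 9 31
f 29 31 30
f 30 31 32
f 30 32 12
f 31 9 33
f 31 33 32
f 32 33 34
f 32 34 12
f 33 9 35
f 33 35 34
f 34 35 36
f 34 36 12
f 35 9 37
f 35 37 36
f 36 37 38
f 36 38 12
f 37 9 10
f 37 10 38
f 38 10 11
f 38 11 12



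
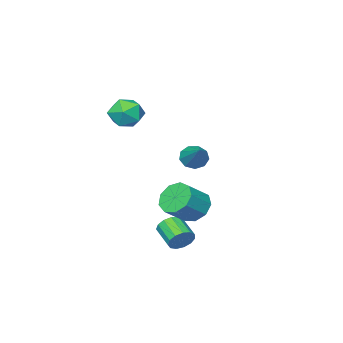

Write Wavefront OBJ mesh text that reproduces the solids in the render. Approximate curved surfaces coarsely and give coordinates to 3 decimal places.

v 0.871 -2.692 2.552
v 1.503 -2.446 3.41
v 2.117 -3.794 1.95
v 2.749 -3.548 2.808
v 1.83 -4.123 2.952
v 1.06 -3.442 3.325
v 2.56 -2.798 2.035
v 1.79 -2.117 2.408
v 2.547 -2.511 3.091
v 2.096 -3.331 3.657
v 1.524 -2.909 1.703
v 1.073 -3.729 2.269
v 1.945 2.273 -2.231
v 2.393 1.565 -2.846
v 3.664 1.498 -1.844
v 3.215 2.207 -1.229
v 2.586 2.219 -3.048
v 3.857 2.152 -2.046
v 2.479 2.899 -2.867
v 3.75 2.832 -1.865
v 2.122 3.286 -2.389
v 3.393 3.219 -1.387
v 1.682 3.199 -1.837
v 2.953 3.133 -0.835
v 1.365 2.679 -1.469
v 2.636 2.613 -0.467
v 1.319 1.97 -1.458
v 2.59 1.903 -0.456
v 1.566 1.402 -1.809
v 2.837 1.335 -0.806
v 1.99 1.242 -2.357
v 3.261 1.175 -1.355
v 2.932 2.392 -4.277
v 3.383 2.05 -4.783
v 3.06 0.805 -4.23
v 2.608 1.148 -3.723
v 3.628 2.138 -4.443
v 3.305 0.893 -3.89
v 3.652 2.306 -4.05
v 3.329 1.061 -3.497
v 3.447 2.502 -3.729
v 3.124 1.257 -3.176
v 3.079 2.663 -3.582
v 2.756 1.418 -3.029
v 2.664 2.738 -3.655
v 2.341 1.493 -3.102
v 2.334 2.704 -3.926
v 2.01 1.459 -3.372
v 2.193 2.57 -4.308
v 1.87 1.325 -3.754
v 2.287 2.38 -4.68
v 1.964 1.136 -4.127
v 2.586 2.194 -4.924
v 2.263 0.95 -4.371
v 2.994 2.071 -4.963
v 2.671 0.826 -4.409
v -1.583 -1.613 -1.003
v -1.3 -1.235 -1.662
v -0.657 -0.167 0.223
v -1.797 -1.032 -1.526
v -2.194 -1.1 -1.146
v -2.305 -1.408 -0.699
v -2.079 -1.812 -0.394
v -1.62 -2.122 -0.375
v -1.144 -2.194 -0.65
v -0.874 -1.994 -1.09
v -0.935 -1.615 -1.49
f 1 12 6
f 1 6 2
f 1 2 8
f 1 8 11
f 1 11 12
f 2 6 10
f 6 12 5
f 12 11 3
f 11 8 7
f 8 2 9
f 4 10 5
f 4 5 3
f 4 3 7
f 4 7 9
f 4 9 10
f 5 10 6
f 3 5 12
f 7 3 11
f 9 7 8
f 10 9 2
f 14 13 17
f 14 17 15
f 15 17 18
f 15 18 16
f 17 13 19
f 17 19 18
f 18 19 20
f 18 20 16
f 19 13 21
f 19 21 20
f 20 21 22
f 20 22 16
f 21 13 23
f 21 23 22
f 22 23 24
f 22 24 16
f 23 13 25
f 23 25 24
f 24 25 26
f 24 26 16
f 25 13 27
f 25 27 26
f 26 27 28
f 26 28 16
f 27 13 29
f 27 29 28
f 28 29 30
f 28 30 16
f 29 13 31
f 29 31 30
f 30 31 32
f 30 32 16
f 31 13 14
f 31 14 32
f 32 14 15
f 32 15 16
f 34 33 37
f 34 37 35
f 35 37 38
f 35 38 36
f 37 33 39
f 37 39 38
f 38 39 40
f 38 40 36
f 39 33 41
f 39 41 40
f 40 41 42
f 40 42 36
f 41 33 43
f 41 43 42
f 42 43 44
f 42 44 36
f 43 33 45
f 43 45 44
f 44 45 46
f 44 46 36
f 45 33 47
f 45 47 46
f 46 47 48
f 46 48 36
f 47 33 49
f 47 49 48
f 48 49 50
f 48 50 36
f 49 33 51
f 49 51 50
f 50 51 52
f 50 52 36
f 51 33 53
f 51 53 52
f 52 53 54
f 52 54 36
f 53 33 55
f 53 55 54
f 54 55 56
f 54 56 36
f 55 33 34
f 55 34 56
f 56 34 35
f 56 35 36
f 58 57 60
f 58 60 59
f 60 57 61
f 60 61 59
f 61 57 62
f 61 62 59
f 62 57 63
f 62 63 59
f 63 57 64
f 63 64 59
f 64 57 65
f 64 65 59
f 65 57 66
f 65 66 59
f 66 57 67
f 66 67 59
f 67 57 58
f 67 58 59



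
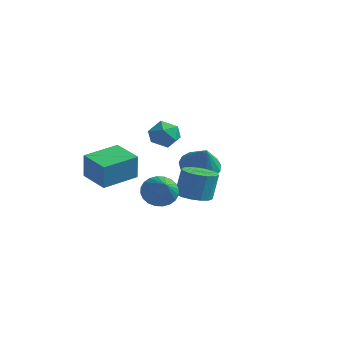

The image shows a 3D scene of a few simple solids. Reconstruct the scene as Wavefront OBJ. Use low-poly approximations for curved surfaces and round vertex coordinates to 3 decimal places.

v -2.054 2.916 0.956
v -1.358 3.533 1.132
v -1.022 1.887 0.488
v -0.326 2.504 0.664
v -0.814 2.124 1.381
v -1.452 2.76 1.669
v -0.928 2.66 -0.049
v -1.566 3.296 0.239
v -0.663 3.375 0.51
v -0.592 3.044 1.394
v -1.788 2.376 0.226
v -1.717 2.045 1.11
v 3.215 -0.746 -0.978
v 3.718 -0.008 -1.202
v 3.807 0.384 0.295
v 3.305 -0.354 0.518
v 3.266 0.142 -1.214
v 3.355 0.534 0.283
v 2.801 0.054 -1.163
v 2.89 0.446 0.334
v 2.447 -0.248 -1.063
v 2.536 0.144 0.434
v 2.298 -0.684 -0.94
v 2.387 -0.292 0.557
v 2.396 -1.136 -0.828
v 2.485 -0.744 0.669
v 2.713 -1.484 -0.755
v 2.802 -1.092 0.742
v 3.165 -1.634 -0.743
v 3.254 -1.242 0.754
v 3.63 -1.546 -0.794
v 3.719 -1.154 0.703
v 3.984 -1.244 -0.894
v 4.073 -0.852 0.603
v 4.133 -0.808 -1.017
v 4.222 -0.416 0.48
v 4.035 -0.356 -1.129
v 4.124 0.036 0.368
v -1.911 -2.799 -0.303
v -1.739 -2.973 1.187
v -1.382 -0.856 -0.137
v -1.211 -1.03 1.353
v -0.329 -3.21 -0.533
v -0.158 -3.384 0.957
v 0.199 -1.267 -0.367
v 0.371 -1.441 1.123
v 0.291 3.752 -1.38
v 0.998 4.59 -1.468
v 1.069 3.248 0.08
v 0.6 4.79 -1.187
v 0.131 4.752 -0.95
v -0.301 4.485 -0.812
v -0.598 4.05 -0.803
v -0.691 3.547 -0.927
v -0.559 3.091 -1.155
v -0.233 2.786 -1.434
v 0.213 2.703 -1.701
v 0.677 2.86 -1.894
v 1.052 3.221 -1.97
v 1.253 3.704 -1.91
v 1.233 4.198 -1.729
v 2.415 -2.379 -0.287
v 3.052 -2.416 -0.965
v 3.605 -3.441 0.887
v 3.15 -2.113 -0.791
v 3.137 -1.851 -0.541
v 3.015 -1.669 -0.252
v 2.8 -1.595 0.032
v 2.528 -1.641 0.267
v 2.238 -1.799 0.417
v 1.975 -2.045 0.461
v 1.779 -2.342 0.39
v 1.68 -2.645 0.217
v 1.693 -2.908 -0.034
v 1.816 -3.09 -0.323
v 2.03 -3.164 -0.606
v 2.303 -3.118 -0.841
v 2.593 -2.96 -0.992
v 2.856 -2.714 -1.035
f 1 12 6
f 1 6 2
f 1 2 8
f 1 8 11
f 1 11 12
f 2 6 10
f 6 12 5
f 12 11 3
f 11 8 7
f 8 2 9
f 4 10 5
f 4 5 3
f 4 3 7
f 4 7 9
f 4 9 10
f 5 10 6
f 3 5 12
f 7 3 11
f 9 7 8
f 10 9 2
f 14 13 17
f 14 17 15
f 15 17 18
f 15 18 16
f 17 13 19
f 17 19 18
f 18 19 20
f 18 20 16
f 19 13 21
f 19 21 20
f 20 21 22
f 20 22 16
f 21 13 23
f 21 23 22
f 22 23 24
f 22 24 16
f 23 13 25
f 23 25 24
f 24 25 26
f 24 26 16
f 25 13 27
f 25 27 26
f 26 27 28
f 26 28 16
f 27 13 29
f 27 29 28
f 28 29 30
f 28 30 16
f 29 13 31
f 29 31 30
f 30 31 32
f 30 32 16
f 31 13 33
f 31 33 32
f 32 33 34
f 32 34 16
f 33 13 35
f 33 35 34
f 34 35 36
f 34 36 16
f 35 13 37
f 35 37 36
f 36 37 38
f 36 38 16
f 37 13 14
f 37 14 38
f 38 14 15
f 38 15 16
f 40 42 39
f 43 40 39
f 39 42 41
f 41 43 39
f 40 46 42
f 44 40 43
f 44 46 40
f 42 46 41
f 45 43 41
f 41 46 45
f 45 44 43
f 46 44 45
f 48 47 50
f 48 50 49
f 50 47 51
f 50 51 49
f 51 47 52
f 51 52 49
f 52 47 53
f 52 53 49
f 53 47 54
f 53 54 49
f 54 47 55
f 54 55 49
f 55 47 56
f 55 56 49
f 56 47 57
f 56 57 49
f 57 47 58
f 57 58 49
f 58 47 59
f 58 59 49
f 59 47 60
f 59 60 49
f 60 47 61
f 60 61 49
f 61 47 48
f 61 48 49
f 63 62 65
f 63 65 64
f 65 62 66
f 65 66 64
f 66 62 67
f 66 67 64
f 67 62 68
f 67 68 64
f 68 62 69
f 68 69 64
f 69 62 70
f 69 70 64
f 70 62 71
f 70 71 64
f 71 62 72
f 71 72 64
f 72 62 73
f 72 73 64
f 73 62 74
f 73 74 64
f 74 62 75
f 74 75 64
f 75 62 76
f 75 76 64
f 76 62 77
f 76 77 64
f 77 62 78
f 77 78 64
f 78 62 79
f 78 79 64
f 79 62 63
f 79 63 64



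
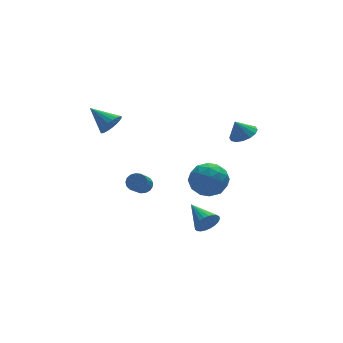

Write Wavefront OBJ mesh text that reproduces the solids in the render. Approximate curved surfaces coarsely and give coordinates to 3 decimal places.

v 1.272 1.203 -4.044
v 1.558 1.48 -4.703
v 0.948 2.797 -3.516
v 1.268 1.445 -4.775
v 0.979 1.373 -4.736
v 0.735 1.275 -4.591
v 0.572 1.166 -4.363
v 0.516 1.063 -4.086
v 0.575 0.982 -3.803
v 0.74 0.934 -3.557
v 0.986 0.927 -3.385
v 1.276 0.962 -3.313
v 1.565 1.034 -3.352
v 1.809 1.131 -3.497
v 1.972 1.24 -3.725
v 2.028 1.343 -4.002
v 1.969 1.425 -4.285
v 1.804 1.473 -4.531
v -1.305 4.225 -2.309
v -0.84 3.868 -2.367
v -1.509 2.837 -1.39
v -1.975 3.195 -1.331
v -0.772 4.032 -2.147
v -1.441 3.001 -1.17
v -0.826 4.24 -1.965
v -1.495 3.21 -0.988
v -0.99 4.445 -1.861
v -1.659 3.415 -0.884
v -1.227 4.6 -1.86
v -1.896 3.569 -0.882
v -1.481 4.669 -1.961
v -2.15 3.638 -0.984
v -1.695 4.636 -2.142
v -2.364 3.605 -1.165
v -1.82 4.509 -2.362
v -2.489 3.479 -1.384
v -1.827 4.317 -2.569
v -2.496 3.287 -1.591
v -1.714 4.104 -2.716
v -2.384 3.074 -1.739
v -1.508 3.919 -2.77
v -2.177 2.889 -1.793
v -1.256 3.804 -2.719
v -1.925 2.773 -1.741
v -1.014 3.785 -2.573
v -1.684 2.755 -1.596
v -3.263 3.33 3.288
v -2.825 3.848 2.946
v -4.037 4.49 4.052
v -3.065 3.821 2.743
v -3.34 3.709 2.634
v -3.602 3.531 2.639
v -3.804 3.319 2.756
v -3.914 3.108 2.965
v -3.91 2.936 3.23
v -3.795 2.832 3.505
v -3.587 2.814 3.743
v -3.324 2.886 3.902
v -3.05 3.034 3.955
v -2.812 3.233 3.893
v -2.653 3.449 3.726
v -2.599 3.645 3.484
v -2.66 3.786 3.208
v 3.5 1.845 2.038
v 4.162 1.538 2.389
v 3.06 1.975 2.982
v 4.233 1.95 2.365
v 4.108 2.334 2.253
v 3.82 2.587 2.084
v 3.446 2.641 1.902
v 3.086 2.482 1.757
v 2.837 2.152 1.687
v 2.766 1.739 1.711
v 2.892 1.355 1.823
v 3.18 1.102 1.992
v 3.554 1.048 2.173
v 3.914 1.207 2.319
v 1.022 3.495 -2.04
v 1.887 4.269 -1.839
v 2.313 2.111 -2.261
v 3.178 2.885 -2.06
v 2.453 2.571 -1.186
v 1.655 3.426 -1.05
v 2.545 2.954 -3.05
v 1.747 3.809 -2.914
v 2.828 3.934 -2.463
v 2.771 3.698 -1.311
v 1.429 2.682 -2.789
v 1.372 2.446 -1.637
v 1.341 4.004 -1.92
v 2.859 2.376 -2.18
v 2.433 2.192 -1.666
v 2.941 2.646 -1.548
v 1.205 3.508 -1.456
v 1.713 3.963 -1.338
v 2.046 2.965 -0.954
v 2.487 2.417 -2.762
v 2.995 2.872 -2.644
v 1.259 3.734 -2.552
v 1.767 4.188 -2.434
v 2.154 3.415 -3.146
v 2.403 4.262 -2.169
v 3.161 3.448 -2.298
v 2.789 3.489 -2.881
v 2.32 3.992 -2.801
v 2.369 4.123 -1.491
v 3.128 3.309 -1.621
v 2.702 3.124 -1.108
v 2.233 3.627 -1.027
v 2.922 3.926 -1.858
v 1.072 3.071 -2.479
v 1.831 2.257 -2.609
v 1.967 2.753 -3.073
v 1.498 3.256 -2.992
v 1.039 2.932 -1.802
v 1.797 2.118 -1.931
v 1.88 2.388 -1.299
v 1.411 2.891 -1.219
v 1.278 2.454 -2.242
f 2 1 4
f 2 4 3
f 4 1 5
f 4 5 3
f 5 1 6
f 5 6 3
f 6 1 7
f 6 7 3
f 7 1 8
f 7 8 3
f 8 1 9
f 8 9 3
f 9 1 10
f 9 10 3
f 10 1 11
f 10 11 3
f 11 1 12
f 11 12 3
f 12 1 13
f 12 13 3
f 13 1 14
f 13 14 3
f 14 1 15
f 14 15 3
f 15 1 16
f 15 16 3
f 16 1 17
f 16 17 3
f 17 1 18
f 17 18 3
f 18 1 2
f 18 2 3
f 20 19 23
f 20 23 21
f 21 23 24
f 21 24 22
f 23 19 25
f 23 25 24
f 24 25 26
f 24 26 22
f 25 19 27
f 25 27 26
f 26 27 28
f 26 28 22
f 27 19 29
f 27 29 28
f 28 29 30
f 28 30 22
f 29 19 31
f 29 31 30
f 30 31 32
f 30 32 22
f 31 19 33
f 31 33 32
f 32 33 34
f 32 34 22
f 33 19 35
f 33 35 34
f 34 35 36
f 34 36 22
f 35 19 37
f 35 37 36
f 36 37 38
f 36 38 22
f 37 19 39
f 37 39 38
f 38 39 40
f 38 40 22
f 39 19 41
f 39 41 40
f 40 41 42
f 40 42 22
f 41 19 43
f 41 43 42
f 42 43 44
f 42 44 22
f 43 19 45
f 43 45 44
f 44 45 46
f 44 46 22
f 45 19 20
f 45 20 46
f 46 20 21
f 46 21 22
f 48 47 50
f 48 50 49
f 50 47 51
f 50 51 49
f 51 47 52
f 51 52 49
f 52 47 53
f 52 53 49
f 53 47 54
f 53 54 49
f 54 47 55
f 54 55 49
f 55 47 56
f 55 56 49
f 56 47 57
f 56 57 49
f 57 47 58
f 57 58 49
f 58 47 59
f 58 59 49
f 59 47 60
f 59 60 49
f 60 47 61
f 60 61 49
f 61 47 62
f 61 62 49
f 62 47 63
f 62 63 49
f 63 47 48
f 63 48 49
f 65 64 67
f 65 67 66
f 67 64 68
f 67 68 66
f 68 64 69
f 68 69 66
f 69 64 70
f 69 70 66
f 70 64 71
f 70 71 66
f 71 64 72
f 71 72 66
f 72 64 73
f 72 73 66
f 73 64 74
f 73 74 66
f 74 64 75
f 74 75 66
f 75 64 76
f 75 76 66
f 76 64 77
f 76 77 66
f 77 64 65
f 77 65 66
f 78 115 94
f 115 89 118
f 94 118 83
f 115 118 94
f 78 94 90
f 94 83 95
f 90 95 79
f 94 95 90
f 78 90 99
f 90 79 100
f 99 100 85
f 90 100 99
f 78 99 111
f 99 85 114
f 111 114 88
f 99 114 111
f 78 111 115
f 111 88 119
f 115 119 89
f 111 119 115
f 79 95 106
f 95 83 109
f 106 109 87
f 95 109 106
f 83 118 96
f 118 89 117
f 96 117 82
f 118 117 96
f 89 119 116
f 119 88 112
f 116 112 80
f 119 112 116
f 88 114 113
f 114 85 101
f 113 101 84
f 114 101 113
f 85 100 105
f 100 79 102
f 105 102 86
f 100 102 105
f 81 107 93
f 107 87 108
f 93 108 82
f 107 108 93
f 81 93 91
f 93 82 92
f 91 92 80
f 93 92 91
f 81 91 98
f 91 80 97
f 98 97 84
f 91 97 98
f 81 98 103
f 98 84 104
f 103 104 86
f 98 104 103
f 81 103 107
f 103 86 110
f 107 110 87
f 103 110 107
f 82 108 96
f 108 87 109
f 96 109 83
f 108 109 96
f 80 92 116
f 92 82 117
f 116 117 89
f 92 117 116
f 84 97 113
f 97 80 112
f 113 112 88
f 97 112 113
f 86 104 105
f 104 84 101
f 105 101 85
f 104 101 105
f 87 110 106
f 110 86 102
f 106 102 79
f 110 102 106



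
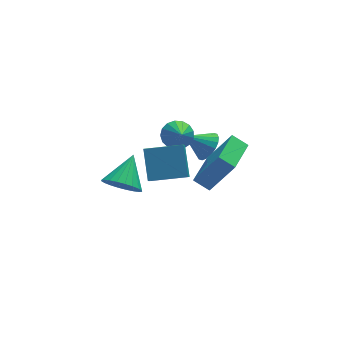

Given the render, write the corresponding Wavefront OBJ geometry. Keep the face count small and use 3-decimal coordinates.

v 0.656 1.242 -0.528
v 1.307 1.491 -0.2
v 0.544 0.118 0.548
v 1.042 1.682 -0.029
v 0.69 1.772 0.029
v 0.329 1.741 -0.042
v 0.044 1.595 -0.224
v -0.101 1.368 -0.475
v -0.073 1.113 -0.739
v 0.122 0.886 -0.955
v 0.44 0.742 -1.073
v 0.807 0.711 -1.066
v 1.14 0.802 -0.936
v 1.362 0.994 -0.713
v 1.422 1.243 -0.447
v -2.189 -4.244 2.173
v -2.063 -3.097 3.267
v -1.897 -3.494 1.352
v -1.77 -2.347 2.446
v -0.57 -4.633 2.394
v -0.443 -3.486 3.488
v -0.277 -3.883 1.573
v -0.151 -2.736 2.667
v 0.449 -4.418 0.937
v -0.137 -3.956 1.363
v 1.51 -2.935 0.784
v 0.924 -2.472 1.211
v 1.396 -4.908 2.769
v 0.81 -4.445 3.196
v 2.457 -3.424 2.617
v 1.871 -2.962 3.043
v 2.157 1.367 -1.922
v 2.671 1.634 -1.355
v 1.123 1.653 -1.118
v 2.603 1.931 -1.548
v 2.447 2.116 -1.814
v 2.233 2.153 -2.102
v 2.005 2.035 -2.355
v 1.806 1.784 -2.521
v 1.677 1.451 -2.569
v 1.643 1.101 -2.488
v 1.711 0.804 -2.296
v 1.867 0.619 -2.029
v 2.081 0.582 -1.741
v 2.309 0.7 -1.489
v 2.508 0.951 -1.322
v 2.637 1.284 -1.275
v -2.117 0.661 -3.037
v -1.79 1.093 -3.853
v -1.243 1.839 -2.063
v -2.115 1.285 -3.793
v -2.441 1.381 -3.617
v -2.717 1.368 -3.353
v -2.902 1.247 -3.041
v -2.968 1.037 -2.728
v -2.903 0.77 -2.462
v -2.719 0.486 -2.284
v -2.444 0.229 -2.22
v -2.118 0.038 -2.28
v -1.793 -0.059 -2.456
v -1.516 -0.046 -2.72
v -1.331 0.075 -3.032
v -1.266 0.285 -3.345
v -1.33 0.552 -3.611
v -1.514 0.836 -3.789
f 2 1 4
f 2 4 3
f 4 1 5
f 4 5 3
f 5 1 6
f 5 6 3
f 6 1 7
f 6 7 3
f 7 1 8
f 7 8 3
f 8 1 9
f 8 9 3
f 9 1 10
f 9 10 3
f 10 1 11
f 10 11 3
f 11 1 12
f 11 12 3
f 12 1 13
f 12 13 3
f 13 1 14
f 13 14 3
f 14 1 15
f 14 15 3
f 15 1 2
f 15 2 3
f 17 19 16
f 20 17 16
f 16 19 18
f 18 20 16
f 17 23 19
f 21 17 20
f 21 23 17
f 19 23 18
f 22 20 18
f 18 23 22
f 22 21 20
f 23 21 22
f 25 27 24
f 28 25 24
f 24 27 26
f 26 28 24
f 25 31 27
f 29 25 28
f 29 31 25
f 27 31 26
f 30 28 26
f 26 31 30
f 30 29 28
f 31 29 30
f 33 32 35
f 33 35 34
f 35 32 36
f 35 36 34
f 36 32 37
f 36 37 34
f 37 32 38
f 37 38 34
f 38 32 39
f 38 39 34
f 39 32 40
f 39 40 34
f 40 32 41
f 40 41 34
f 41 32 42
f 41 42 34
f 42 32 43
f 42 43 34
f 43 32 44
f 43 44 34
f 44 32 45
f 44 45 34
f 45 32 46
f 45 46 34
f 46 32 47
f 46 47 34
f 47 32 33
f 47 33 34
f 49 48 51
f 49 51 50
f 51 48 52
f 51 52 50
f 52 48 53
f 52 53 50
f 53 48 54
f 53 54 50
f 54 48 55
f 54 55 50
f 55 48 56
f 55 56 50
f 56 48 57
f 56 57 50
f 57 48 58
f 57 58 50
f 58 48 59
f 58 59 50
f 59 48 60
f 59 60 50
f 60 48 61
f 60 61 50
f 61 48 62
f 61 62 50
f 62 48 63
f 62 63 50
f 63 48 64
f 63 64 50
f 64 48 65
f 64 65 50
f 65 48 49
f 65 49 50



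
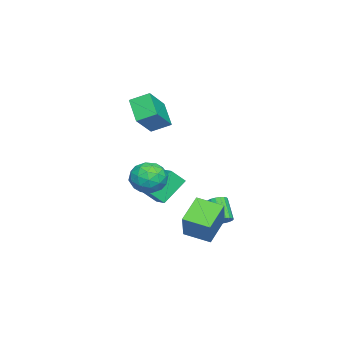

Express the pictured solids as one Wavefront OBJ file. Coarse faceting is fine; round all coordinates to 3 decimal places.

v -4.632 -4.404 2.128
v -3.002 -4.703 3.45
v -4.892 -3.238 2.713
v -3.262 -3.537 4.035
v -3.518 -3.563 0.945
v -1.888 -3.862 2.267
v -3.778 -2.397 1.53
v -2.148 -2.696 2.852
v 1.592 0.932 -2.902
v 2.854 1.298 -1.226
v 1.636 2.497 -3.277
v 2.899 2.863 -1.601
v 3.081 0.637 -3.959
v 4.344 1.003 -2.283
v 3.126 2.202 -4.334
v 4.388 2.568 -2.658
v -0.418 -1.585 -1.277
v 0.374 -2.208 -1.907
v -1.554 -3.132 -1.173
v -0.762 -3.755 -1.803
v -0.503 -3.415 -0.695
v 0.199 -2.458 -0.759
v -1.379 -2.882 -2.321
v -0.677 -1.925 -2.385
v -0.22 -3.009 -2.552
v 0.321 -3.339 -1.547
v -1.501 -2.001 -1.533
v -0.96 -2.331 -0.528
v 0.078 -1.76 -1.601
v -1.258 -3.58 -1.479
v -1.105 -3.379 -0.827
v -0.64 -3.746 -1.198
v -0.025 -1.907 -0.926
v 0.44 -2.274 -1.297
v -0.075 -2.983 -0.584
v -1.62 -3.066 -1.783
v -1.155 -3.433 -2.154
v -0.54 -1.594 -1.882
v -0.075 -1.961 -2.253
v -1.105 -2.357 -2.496
v 0.194 -2.598 -2.351
v -0.474 -3.508 -2.29
v -0.836 -2.994 -2.594
v -0.424 -2.432 -2.632
v 0.512 -2.791 -1.76
v -0.156 -3.701 -1.699
v -0.004 -3.501 -1.047
v 0.409 -2.939 -1.085
v 0.163 -3.263 -2.139
v -1.024 -1.639 -1.381
v -1.692 -2.549 -1.32
v -1.589 -2.401 -1.995
v -1.176 -1.839 -2.033
v -0.706 -1.832 -0.79
v -1.374 -2.742 -0.729
v -0.756 -2.908 -0.448
v -0.344 -2.346 -0.486
v -1.343 -2.077 -0.941
v -2.794 -3.876 -3.619
v -4.116 -3.041 -2.247
v -3.215 -3.143 -4.47
v -4.536 -2.308 -3.098
v -2.024 -3.112 -3.342
v -3.345 -2.277 -1.97
v -2.444 -2.379 -4.193
v -3.766 -1.544 -2.821
v -0.717 1.684 -4.355
v -0.289 1.275 -4.259
v -1.155 0.647 -3.07
v -1.583 1.056 -3.165
v -0.215 1.476 -4.1
v -1.082 0.848 -2.91
v -0.241 1.718 -3.991
v -1.108 1.09 -2.801
v -0.361 1.954 -3.954
v -1.228 1.326 -2.764
v -0.552 2.136 -3.996
v -1.418 1.508 -2.807
v -0.775 2.229 -4.11
v -1.641 1.6 -2.92
v -0.987 2.213 -4.272
v -1.853 1.585 -3.082
v -1.145 2.093 -4.45
v -2.011 1.465 -3.261
v -1.218 1.892 -4.61
v -2.085 1.264 -3.42
v -1.192 1.65 -4.719
v -2.059 1.022 -3.529
v -1.072 1.414 -4.756
v -1.939 0.786 -3.566
v -0.882 1.232 -4.713
v -1.748 0.604 -3.524
v -0.659 1.14 -4.6
v -1.525 0.511 -3.41
v -0.447 1.155 -4.438
v -1.313 0.527 -3.248
f 2 4 1
f 5 2 1
f 1 4 3
f 3 5 1
f 2 8 4
f 6 2 5
f 6 8 2
f 4 8 3
f 7 5 3
f 3 8 7
f 7 6 5
f 8 6 7
f 10 12 9
f 13 10 9
f 9 12 11
f 11 13 9
f 10 16 12
f 14 10 13
f 14 16 10
f 12 16 11
f 15 13 11
f 11 16 15
f 15 14 13
f 16 14 15
f 17 54 33
f 54 28 57
f 33 57 22
f 54 57 33
f 17 33 29
f 33 22 34
f 29 34 18
f 33 34 29
f 17 29 38
f 29 18 39
f 38 39 24
f 29 39 38
f 17 38 50
f 38 24 53
f 50 53 27
f 38 53 50
f 17 50 54
f 50 27 58
f 54 58 28
f 50 58 54
f 18 34 45
f 34 22 48
f 45 48 26
f 34 48 45
f 22 57 35
f 57 28 56
f 35 56 21
f 57 56 35
f 28 58 55
f 58 27 51
f 55 51 19
f 58 51 55
f 27 53 52
f 53 24 40
f 52 40 23
f 53 40 52
f 24 39 44
f 39 18 41
f 44 41 25
f 39 41 44
f 20 46 32
f 46 26 47
f 32 47 21
f 46 47 32
f 20 32 30
f 32 21 31
f 30 31 19
f 32 31 30
f 20 30 37
f 30 19 36
f 37 36 23
f 30 36 37
f 20 37 42
f 37 23 43
f 42 43 25
f 37 43 42
f 20 42 46
f 42 25 49
f 46 49 26
f 42 49 46
f 21 47 35
f 47 26 48
f 35 48 22
f 47 48 35
f 19 31 55
f 31 21 56
f 55 56 28
f 31 56 55
f 23 36 52
f 36 19 51
f 52 51 27
f 36 51 52
f 25 43 44
f 43 23 40
f 44 40 24
f 43 40 44
f 26 49 45
f 49 25 41
f 45 41 18
f 49 41 45
f 60 62 59
f 63 60 59
f 59 62 61
f 61 63 59
f 60 66 62
f 64 60 63
f 64 66 60
f 62 66 61
f 65 63 61
f 61 66 65
f 65 64 63
f 66 64 65
f 68 67 71
f 68 71 69
f 69 71 72
f 69 72 70
f 71 67 73
f 71 73 72
f 72 73 74
f 72 74 70
f 73 67 75
f 73 75 74
f 74 75 76
f 74 76 70
f 75 67 77
f 75 77 76
f 76 77 78
f 76 78 70
f 77 67 79
f 77 79 78
f 78 79 80
f 78 80 70
f 79 67 81
f 79 81 80
f 80 81 82
f 80 82 70
f 81 67 83
f 81 83 82
f 82 83 84
f 82 84 70
f 83 67 85
f 83 85 84
f 84 85 86
f 84 86 70
f 85 67 87
f 85 87 86
f 86 87 88
f 86 88 70
f 87 67 89
f 87 89 88
f 88 89 90
f 88 90 70
f 89 67 91
f 89 91 90
f 90 91 92
f 90 92 70
f 91 67 93
f 91 93 92
f 92 93 94
f 92 94 70
f 93 67 95
f 93 95 94
f 94 95 96
f 94 96 70
f 95 67 68
f 95 68 96
f 96 68 69
f 96 69 70



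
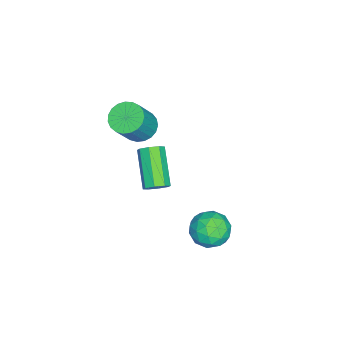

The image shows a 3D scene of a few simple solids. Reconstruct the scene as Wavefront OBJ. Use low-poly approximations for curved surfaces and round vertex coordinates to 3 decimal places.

v -2.154 -0.584 -1.509
v -1.762 -0.99 -1.253
v -3.254 -1.662 -0.035
v -3.646 -1.256 -0.291
v -1.765 -0.573 -1.026
v -3.257 -1.245 0.191
v -1.996 -0.162 -1.082
v -3.488 -0.835 0.135
v -2.319 0.002 -1.388
v -3.812 -0.671 -0.171
v -2.546 -0.178 -1.765
v -4.038 -0.85 -0.547
v -2.543 -0.595 -1.991
v -4.035 -1.267 -0.774
v -2.312 -1.005 -1.935
v -3.804 -1.678 -0.718
v -1.988 -1.169 -1.629
v -3.481 -1.842 -0.412
v 0.695 2.807 0.692
v 1.336 3.42 0.331
v 0.924 1.86 -0.511
v 1.565 2.473 -0.872
v 1.764 1.988 -0.071
v 1.623 2.573 0.672
v 0.637 2.707 -0.852
v 0.496 3.292 -0.109
v 1.3 3.358 -0.623
v 1.997 2.913 -0.14
v 0.263 2.367 -0.04
v 0.96 1.922 0.443
v 0.995 3.197 0.617
v 1.265 2.083 -0.797
v 1.382 1.798 -0.327
v 1.758 2.158 -0.538
v 1.164 2.699 0.817
v 1.54 3.059 0.606
v 1.792 2.217 0.369
v 0.72 2.221 -0.786
v 1.096 2.581 -0.997
v 0.502 3.122 0.358
v 0.878 3.482 0.147
v 0.468 3.063 -0.549
v 1.351 3.52 -0.155
v 1.486 2.964 -0.863
v 0.94 3.101 -0.851
v 0.857 3.445 -0.414
v 1.76 3.259 0.128
v 1.895 2.702 -0.579
v 2.012 2.417 -0.108
v 1.929 2.761 0.329
v 1.739 3.223 -0.433
v 0.365 2.578 0.399
v 0.5 2.021 -0.308
v 0.331 2.519 -0.509
v 0.248 2.863 -0.072
v 0.774 2.316 0.683
v 0.909 1.76 -0.025
v 1.403 1.835 0.234
v 1.32 2.179 0.671
v 0.521 2.057 0.253
v -1.839 -1.215 3.18
v -1.369 -0.581 3.002
v -0.391 -0.89 4.481
v -0.861 -1.525 4.66
v -1.609 -0.439 3.191
v -0.631 -0.748 4.67
v -1.889 -0.431 3.377
v -0.911 -0.741 4.857
v -2.161 -0.559 3.53
v -1.183 -0.869 5.009
v -2.376 -0.801 3.622
v -1.399 -1.11 5.102
v -2.499 -1.114 3.638
v -1.521 -1.423 5.117
v -2.508 -1.445 3.575
v -1.53 -1.754 5.054
v -2.401 -1.736 3.443
v -1.423 -2.045 4.923
v -2.197 -1.937 3.266
v -1.219 -2.246 4.746
v -1.931 -2.013 3.074
v -0.953 -2.322 4.554
v -1.649 -1.952 2.901
v -0.671 -2.261 4.38
v -1.4 -1.763 2.776
v -0.422 -2.072 4.255
v -1.227 -1.479 2.72
v -0.249 -1.788 4.2
v -1.159 -1.15 2.745
v -0.181 -1.459 4.224
v -1.209 -0.832 2.844
v -0.232 -1.141 4.324
f 2 1 5
f 2 5 3
f 3 5 6
f 3 6 4
f 5 1 7
f 5 7 6
f 6 7 8
f 6 8 4
f 7 1 9
f 7 9 8
f 8 9 10
f 8 10 4
f 9 1 11
f 9 11 10
f 10 11 12
f 10 12 4
f 11 1 13
f 11 13 12
f 12 13 14
f 12 14 4
f 13 1 15
f 13 15 14
f 14 15 16
f 14 16 4
f 15 1 17
f 15 17 16
f 16 17 18
f 16 18 4
f 17 1 2
f 17 2 18
f 18 2 3
f 18 3 4
f 19 56 35
f 56 30 59
f 35 59 24
f 56 59 35
f 19 35 31
f 35 24 36
f 31 36 20
f 35 36 31
f 19 31 40
f 31 20 41
f 40 41 26
f 31 41 40
f 19 40 52
f 40 26 55
f 52 55 29
f 40 55 52
f 19 52 56
f 52 29 60
f 56 60 30
f 52 60 56
f 20 36 47
f 36 24 50
f 47 50 28
f 36 50 47
f 24 59 37
f 59 30 58
f 37 58 23
f 59 58 37
f 30 60 57
f 60 29 53
f 57 53 21
f 60 53 57
f 29 55 54
f 55 26 42
f 54 42 25
f 55 42 54
f 26 41 46
f 41 20 43
f 46 43 27
f 41 43 46
f 22 48 34
f 48 28 49
f 34 49 23
f 48 49 34
f 22 34 32
f 34 23 33
f 32 33 21
f 34 33 32
f 22 32 39
f 32 21 38
f 39 38 25
f 32 38 39
f 22 39 44
f 39 25 45
f 44 45 27
f 39 45 44
f 22 44 48
f 44 27 51
f 48 51 28
f 44 51 48
f 23 49 37
f 49 28 50
f 37 50 24
f 49 50 37
f 21 33 57
f 33 23 58
f 57 58 30
f 33 58 57
f 25 38 54
f 38 21 53
f 54 53 29
f 38 53 54
f 27 45 46
f 45 25 42
f 46 42 26
f 45 42 46
f 28 51 47
f 51 27 43
f 47 43 20
f 51 43 47
f 62 61 65
f 62 65 63
f 63 65 66
f 63 66 64
f 65 61 67
f 65 67 66
f 66 67 68
f 66 68 64
f 67 61 69
f 67 69 68
f 68 69 70
f 68 70 64
f 69 61 71
f 69 71 70
f 70 71 72
f 70 72 64
f 71 61 73
f 71 73 72
f 72 73 74
f 72 74 64
f 73 61 75
f 73 75 74
f 74 75 76
f 74 76 64
f 75 61 77
f 75 77 76
f 76 77 78
f 76 78 64
f 77 61 79
f 77 79 78
f 78 79 80
f 78 80 64
f 79 61 81
f 79 81 80
f 80 81 82
f 80 82 64
f 81 61 83
f 81 83 82
f 82 83 84
f 82 84 64
f 83 61 85
f 83 85 84
f 84 85 86
f 84 86 64
f 85 61 87
f 85 87 86
f 86 87 88
f 86 88 64
f 87 61 89
f 87 89 88
f 88 89 90
f 88 90 64
f 89 61 91
f 89 91 90
f 90 91 92
f 90 92 64
f 91 61 62
f 91 62 92
f 92 62 63
f 92 63 64



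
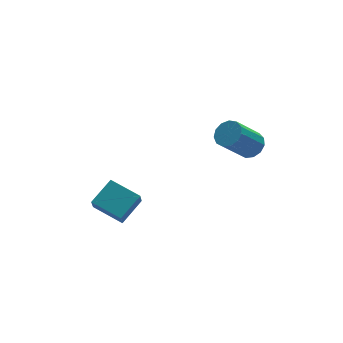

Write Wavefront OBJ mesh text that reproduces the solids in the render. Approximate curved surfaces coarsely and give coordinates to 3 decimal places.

v -3.664 0.983 -3.85
v -3.898 0.632 -3.159
v -2.568 1.437 -3.247
v -2.803 1.086 -2.556
v -2.957 -0.226 -4.224
v -3.192 -0.577 -3.533
v -1.862 0.228 -3.621
v -2.096 -0.123 -2.93
v 2.302 -1.211 -0.661
v 2.774 -1.43 -0.256
v 1.65 -1.549 0.987
v 1.178 -1.329 0.581
v 2.771 -1.06 -0.223
v 1.647 -1.179 1.02
v 2.62 -0.737 -0.329
v 1.496 -0.856 0.914
v 2.367 -0.565 -0.541
v 1.243 -0.684 0.702
v 2.094 -0.598 -0.791
v 0.97 -0.716 0.452
v 1.887 -0.825 -1
v 0.763 -0.944 0.243
v 1.811 -1.174 -1.102
v 0.687 -1.293 0.141
v 1.892 -1.536 -1.064
v 0.768 -1.654 0.179
v 2.102 -1.794 -0.898
v 0.978 -1.912 0.345
v 2.376 -1.866 -0.657
v 1.252 -1.985 0.586
v 2.627 -1.731 -0.418
v 1.503 -1.85 0.825
f 2 4 1
f 5 2 1
f 1 4 3
f 3 5 1
f 2 8 4
f 6 2 5
f 6 8 2
f 4 8 3
f 7 5 3
f 3 8 7
f 7 6 5
f 8 6 7
f 10 9 13
f 10 13 11
f 11 13 14
f 11 14 12
f 13 9 15
f 13 15 14
f 14 15 16
f 14 16 12
f 15 9 17
f 15 17 16
f 16 17 18
f 16 18 12
f 17 9 19
f 17 19 18
f 18 19 20
f 18 20 12
f 19 9 21
f 19 21 20
f 20 21 22
f 20 22 12
f 21 9 23
f 21 23 22
f 22 23 24
f 22 24 12
f 23 9 25
f 23 25 24
f 24 25 26
f 24 26 12
f 25 9 27
f 25 27 26
f 26 27 28
f 26 28 12
f 27 9 29
f 27 29 28
f 28 29 30
f 28 30 12
f 29 9 31
f 29 31 30
f 30 31 32
f 30 32 12
f 31 9 10
f 31 10 32
f 32 10 11
f 32 11 12



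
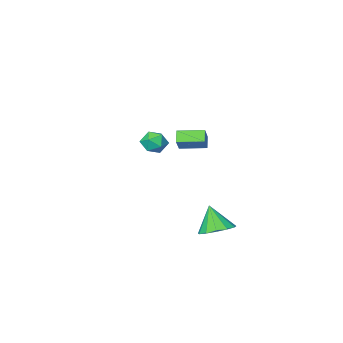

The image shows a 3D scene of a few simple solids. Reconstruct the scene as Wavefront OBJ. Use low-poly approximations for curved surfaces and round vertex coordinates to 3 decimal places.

v -1.974 -3.567 -0.08
v -1.461 -2.981 0.725
v -3.151 -2.695 0.035
v -2.639 -2.108 0.84
v -1.661 -3.072 -0.64
v -1.149 -2.485 0.165
v -2.839 -2.199 -0.525
v -2.326 -1.613 0.28
v -0.635 2.436 -3.925
v 0.34 2.361 -3.996
v -0.585 1.744 -2.495
v 0.238 2.848 -3.757
v -0.141 3.204 -3.571
v -0.676 3.317 -3.498
v -1.199 3.15 -3.561
v -1.542 2.756 -3.739
v -1.598 2.26 -3.977
v -1.348 1.821 -4.198
v -0.871 1.576 -4.333
v -0.32 1.605 -4.338
v 0.132 1.897 -4.213
v 3.151 3.649 3.899
v 3.854 3.616 3.725
v 2.886 3.004 2.955
v 3.589 2.971 2.781
v 3.344 2.621 3.367
v 3.508 3.02 3.951
v 3.232 3.6 2.729
v 3.396 3.999 3.313
v 3.905 3.585 3.002
v 3.973 2.98 3.396
v 2.767 3.64 3.284
v 2.835 3.035 3.678
f 2 4 1
f 5 2 1
f 1 4 3
f 3 5 1
f 2 8 4
f 6 2 5
f 6 8 2
f 4 8 3
f 7 5 3
f 3 8 7
f 7 6 5
f 8 6 7
f 10 9 12
f 10 12 11
f 12 9 13
f 12 13 11
f 13 9 14
f 13 14 11
f 14 9 15
f 14 15 11
f 15 9 16
f 15 16 11
f 16 9 17
f 16 17 11
f 17 9 18
f 17 18 11
f 18 9 19
f 18 19 11
f 19 9 20
f 19 20 11
f 20 9 21
f 20 21 11
f 21 9 10
f 21 10 11
f 22 33 27
f 22 27 23
f 22 23 29
f 22 29 32
f 22 32 33
f 23 27 31
f 27 33 26
f 33 32 24
f 32 29 28
f 29 23 30
f 25 31 26
f 25 26 24
f 25 24 28
f 25 28 30
f 25 30 31
f 26 31 27
f 24 26 33
f 28 24 32
f 30 28 29
f 31 30 23



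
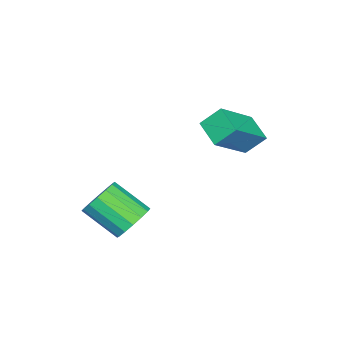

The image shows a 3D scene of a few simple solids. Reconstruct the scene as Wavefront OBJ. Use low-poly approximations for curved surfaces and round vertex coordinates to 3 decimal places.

v -3.418 0.429 2.516
v -1.807 -0.25 3.786
v -3.747 1.171 3.331
v -2.137 0.492 4.6
v -2.623 1.348 2
v -1.013 0.669 3.269
v -2.953 2.09 2.814
v -1.342 1.411 4.084
v 1.744 -1.497 0.058
v 2.464 -1.202 0.529
v 2.377 -2.688 1.593
v 1.656 -2.983 1.122
v 2.09 -1.021 0.751
v 2.003 -2.506 1.816
v 1.624 -0.967 0.787
v 1.537 -2.453 1.852
v 1.189 -1.055 0.628
v 1.102 -2.541 1.693
v 0.903 -1.262 0.317
v 0.816 -2.748 1.381
v 0.842 -1.532 -0.065
v 0.755 -3.018 1
v 1.023 -1.792 -0.413
v 0.936 -3.278 0.651
v 1.397 -1.974 -0.636
v 1.31 -3.459 0.429
v 1.863 -2.027 -0.672
v 1.776 -3.513 0.393
v 2.298 -1.939 -0.513
v 2.211 -3.425 0.552
v 2.584 -1.732 -0.201
v 2.497 -3.218 0.863
v 2.645 -1.462 0.18
v 2.558 -2.948 1.245
f 2 4 1
f 5 2 1
f 1 4 3
f 3 5 1
f 2 8 4
f 6 2 5
f 6 8 2
f 4 8 3
f 7 5 3
f 3 8 7
f 7 6 5
f 8 6 7
f 10 9 13
f 10 13 11
f 11 13 14
f 11 14 12
f 13 9 15
f 13 15 14
f 14 15 16
f 14 16 12
f 15 9 17
f 15 17 16
f 16 17 18
f 16 18 12
f 17 9 19
f 17 19 18
f 18 19 20
f 18 20 12
f 19 9 21
f 19 21 20
f 20 21 22
f 20 22 12
f 21 9 23
f 21 23 22
f 22 23 24
f 22 24 12
f 23 9 25
f 23 25 24
f 24 25 26
f 24 26 12
f 25 9 27
f 25 27 26
f 26 27 28
f 26 28 12
f 27 9 29
f 27 29 28
f 28 29 30
f 28 30 12
f 29 9 31
f 29 31 30
f 30 31 32
f 30 32 12
f 31 9 33
f 31 33 32
f 32 33 34
f 32 34 12
f 33 9 10
f 33 10 34
f 34 10 11
f 34 11 12

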